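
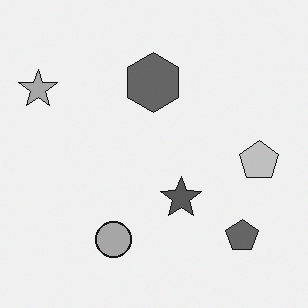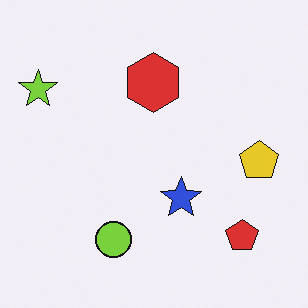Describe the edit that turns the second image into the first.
This is the original image converted to grayscale.

All color is removed — every shape is now a shade of grey.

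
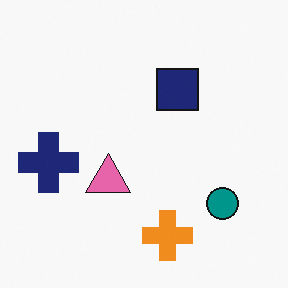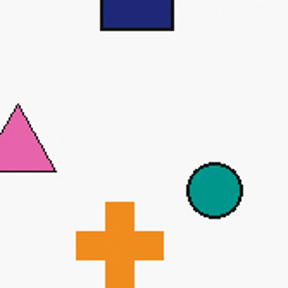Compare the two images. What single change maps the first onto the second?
The image was cropped to a noticeably smaller region and rescaled.

The visible shapes are larger and the field of view is narrower; shapes near the original edges may be partly or wholly outside the frame — a crop-and-rescale.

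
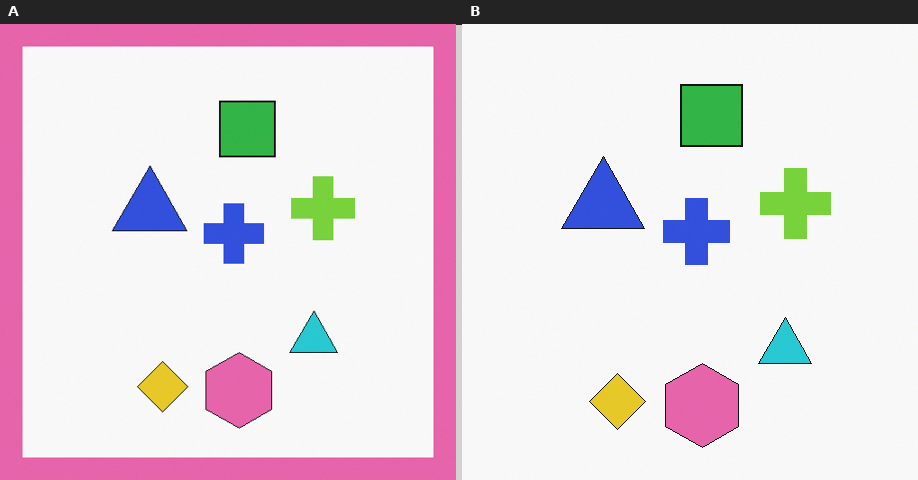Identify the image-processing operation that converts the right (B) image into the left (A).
It was framed with a pink border.

A solid pink frame runs around the edge of the left (A) image, with the content slightly shrunk inside it.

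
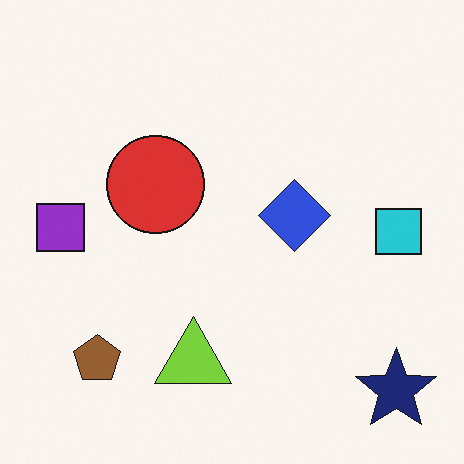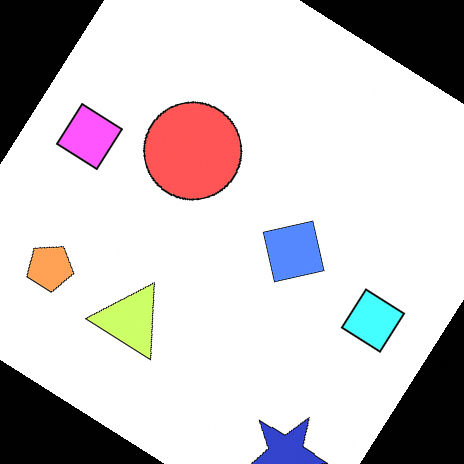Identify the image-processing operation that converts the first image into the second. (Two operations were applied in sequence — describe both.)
Noticeably brightened, then rotated clockwise by a large amount — several tens of degrees.

Every pixel — background and shapes alike — is uniformly brightened. Every shape is tilted by the same angle and the image corners show triangular fill wedges — a whole-image rotation by a non-right angle.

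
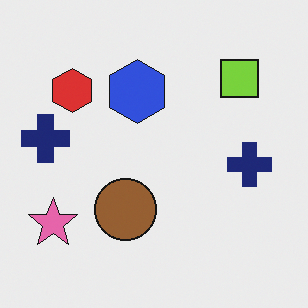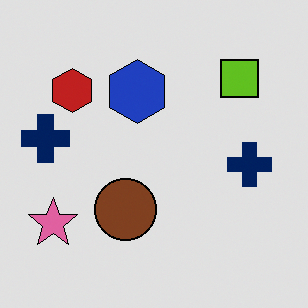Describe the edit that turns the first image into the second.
Moderately posterized.

Each flat color has snapped to a coarser quantized level — most visibly, the near-white background has dropped to a flat grey.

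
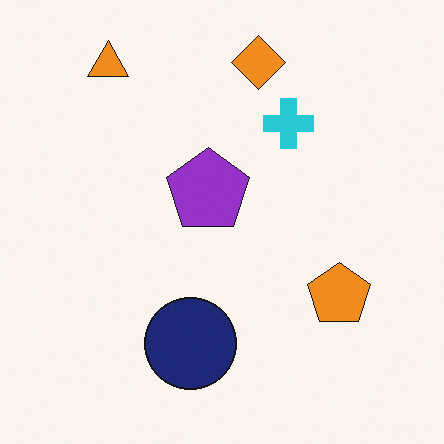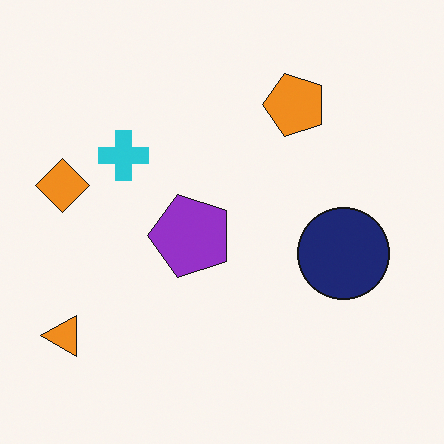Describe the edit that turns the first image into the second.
This is the original image rotated 90° counter-clockwise.

The orange triangle sits in the top-left of the first image and the bottom-left of the second — consistent with a whole-image 90° counter-clockwise rotation.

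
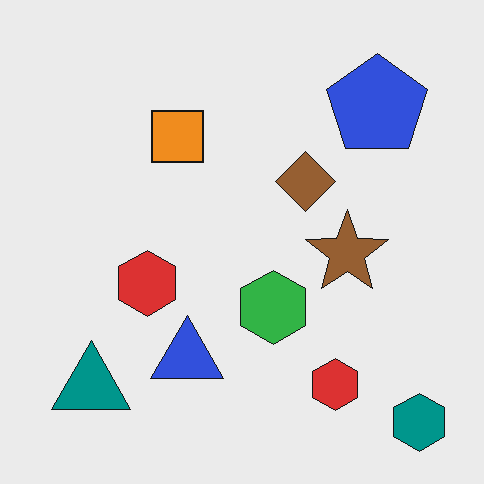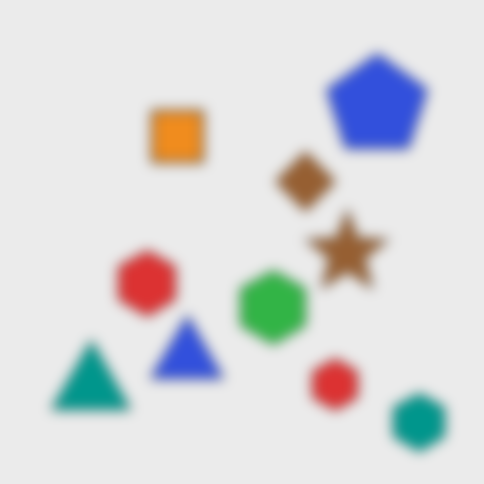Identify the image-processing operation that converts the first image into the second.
Heavily blurred.

Shape edges and outlines are uniformly softened across the whole image.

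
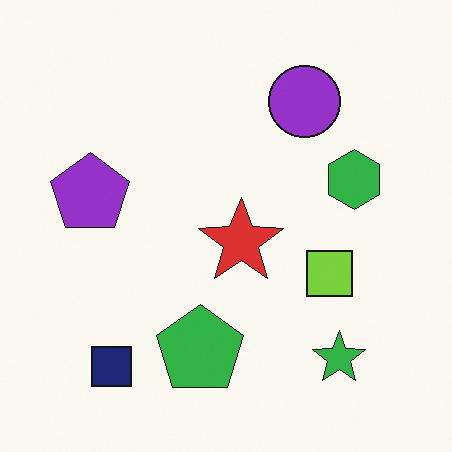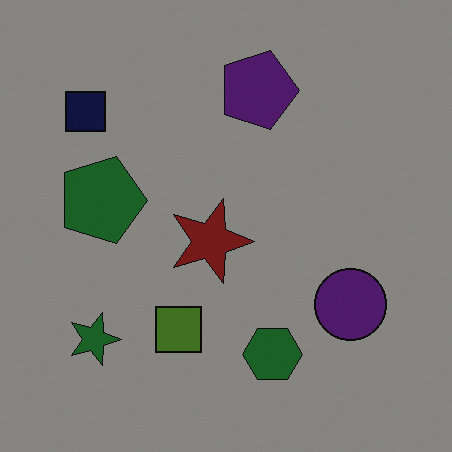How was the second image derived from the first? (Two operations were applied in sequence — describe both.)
The transformation is: noticeably darkened, then rotated 90° clockwise.

Every pixel — background and shapes alike — is uniformly darkened. The navy square sits in the bottom-left of the first image and the top-left of the second — consistent with a whole-image 90° clockwise rotation.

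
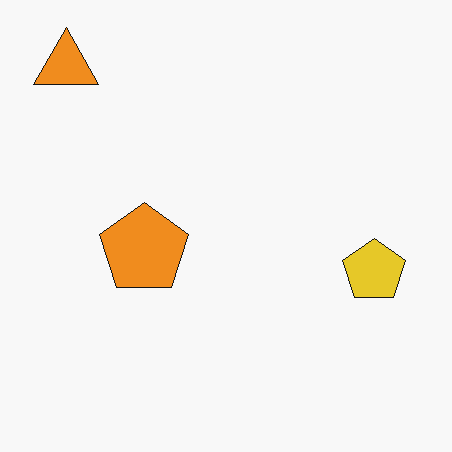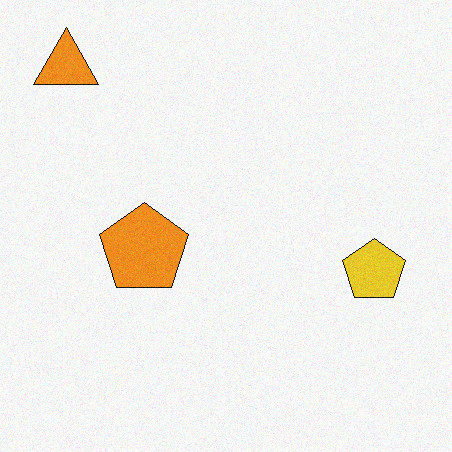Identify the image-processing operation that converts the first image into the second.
The image was degraded with a light layer of grain.

Random speckle covers the whole image, including the flat background.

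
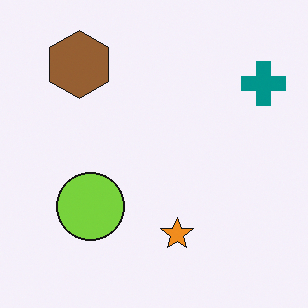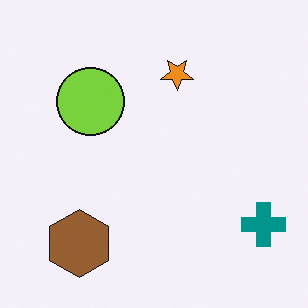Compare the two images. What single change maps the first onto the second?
The image was flipped vertically (top ↔ bottom).

The brown hexagon is in the top-left of the first image and the bottom-left of the second — shapes on opposite sides of the horizontal midline have swapped in a mirror flip.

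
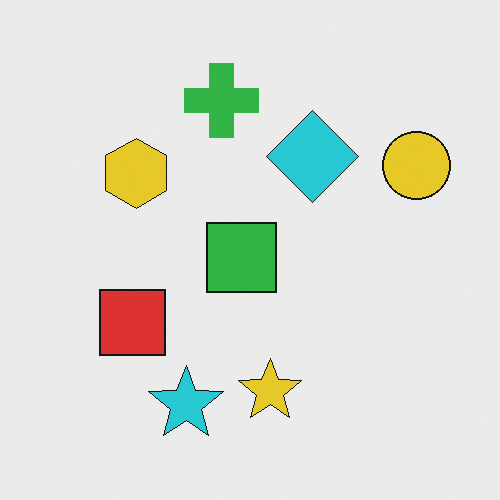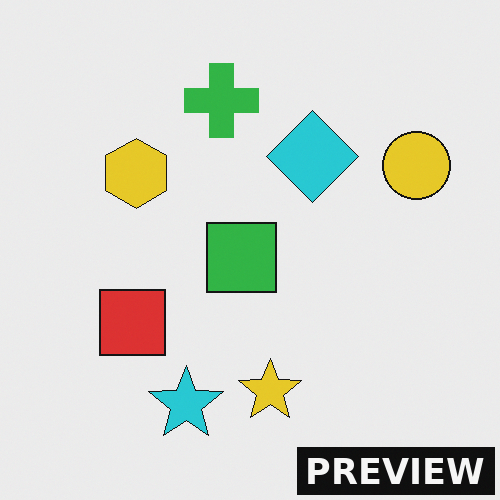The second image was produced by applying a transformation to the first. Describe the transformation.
The transformation is: watermarked with the text "PREVIEW" in the lower-right corner.

A dark label reading "PREVIEW" appears in the lower-right corner.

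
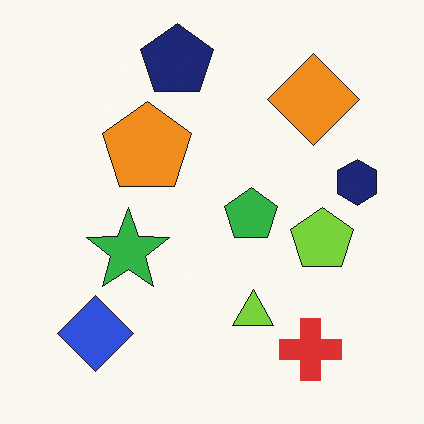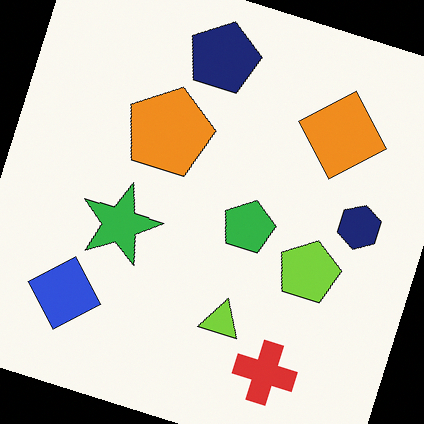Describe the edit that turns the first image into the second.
The image was rotated clockwise by a moderate amount.

Every shape is tilted by the same angle and the image corners show triangular fill wedges — a whole-image rotation by a non-right angle.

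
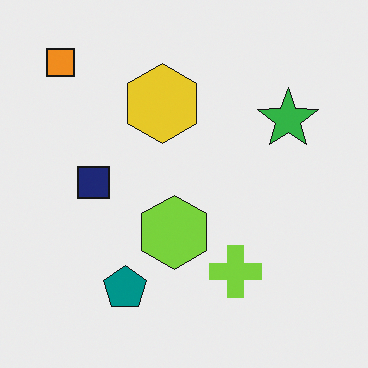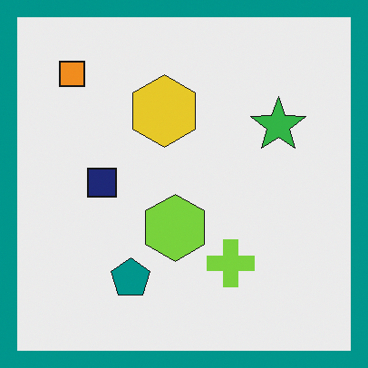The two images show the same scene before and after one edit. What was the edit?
The second image is the first framed with a teal border.

A solid teal frame runs around the edge of the second image, with the content slightly shrunk inside it.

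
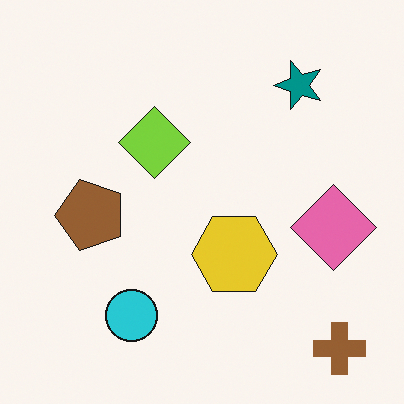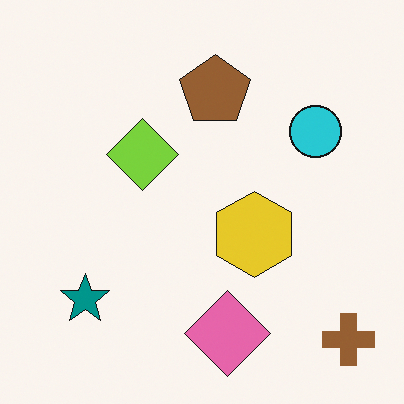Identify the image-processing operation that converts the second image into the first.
The first image is the second transposed (reflected across the top-left ↔ bottom-right diagonal).

Shapes have swapped their row and column positions — what was in the top-right is now in the bottom-left — a diagonal reflection.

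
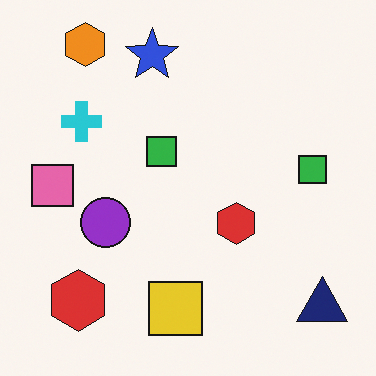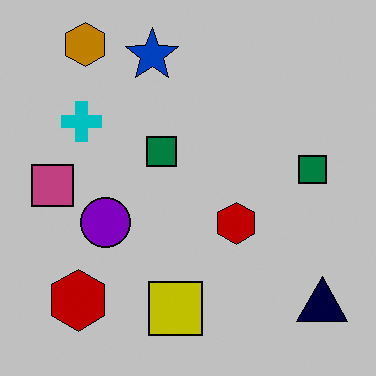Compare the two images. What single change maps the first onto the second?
The second image is the first aggressively posterized.

Each flat color has snapped to a coarser quantized level — most visibly, the near-white background has dropped to a flat grey.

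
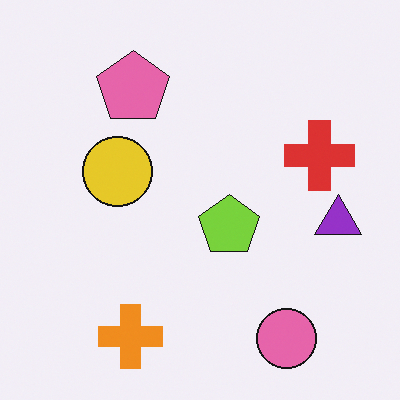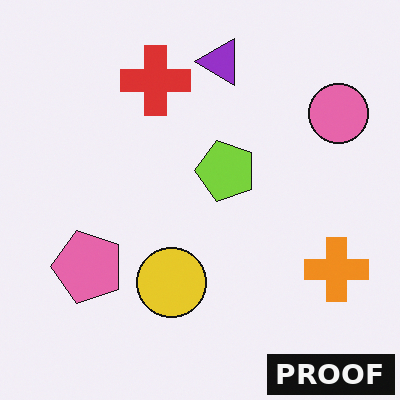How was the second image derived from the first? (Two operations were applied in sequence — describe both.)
The transformation is: rotated 90° counter-clockwise, then watermarked with the text "PROOF" in the lower-right corner.

The pink circle sits in the bottom-right of the first image and the top-right of the second — consistent with a whole-image 90° counter-clockwise rotation. A dark label reading "PROOF" appears in the lower-right corner.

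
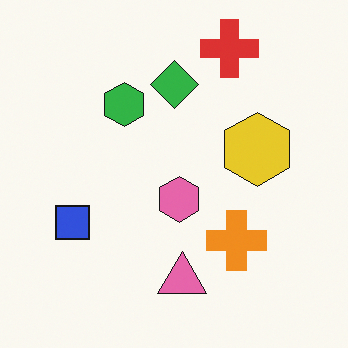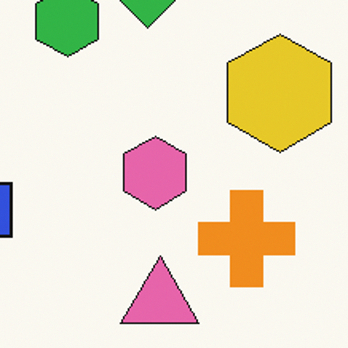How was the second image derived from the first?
Cropped to a modestly smaller region and rescaled.

The visible shapes are larger and the field of view is narrower; shapes near the original edges may be partly or wholly outside the frame — a crop-and-rescale.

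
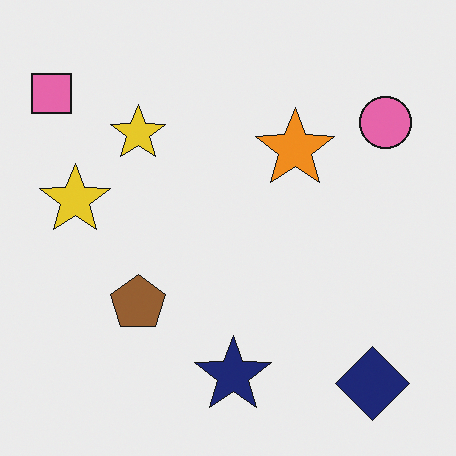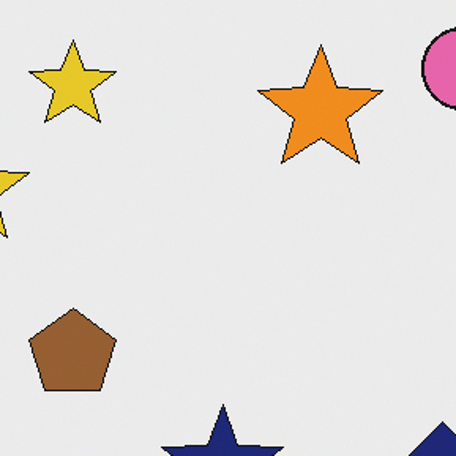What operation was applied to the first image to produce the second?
The second image is the first cropped to a modestly smaller region and rescaled.

The visible shapes are larger and the field of view is narrower; shapes near the original edges may be partly or wholly outside the frame — a crop-and-rescale.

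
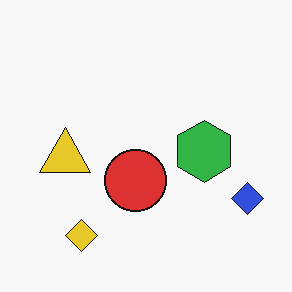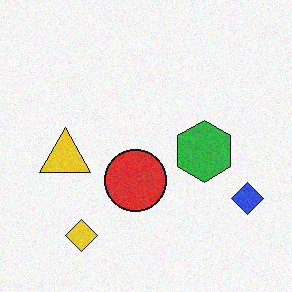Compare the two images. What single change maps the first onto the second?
This is the original image degraded with light additive noise.

Random speckle covers the whole image, including the flat background.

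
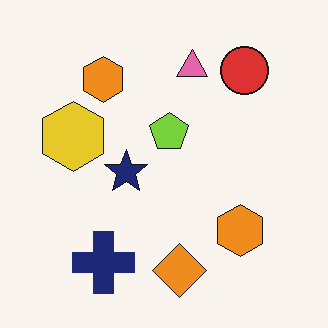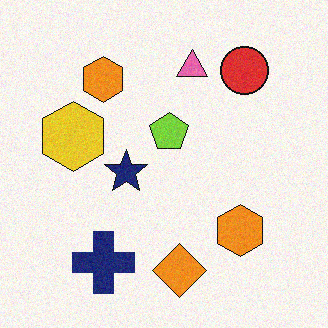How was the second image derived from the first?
The second image is the first degraded with subtle gaussian noise.

Random speckle covers the whole image, including the flat background.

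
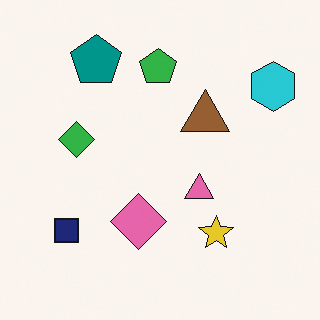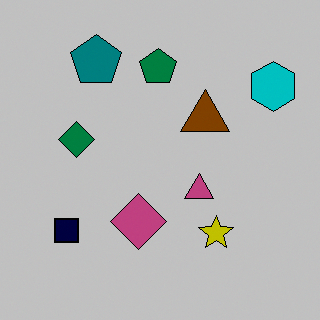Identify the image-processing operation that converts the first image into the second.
The second image is the first aggressively posterized.

Each flat color has snapped to a coarser quantized level — most visibly, the near-white background has dropped to a flat grey.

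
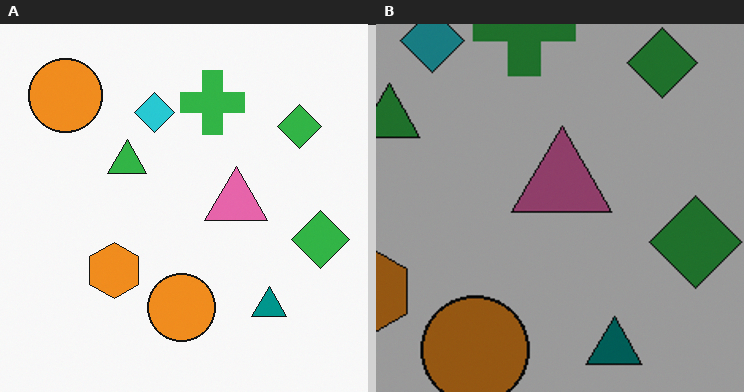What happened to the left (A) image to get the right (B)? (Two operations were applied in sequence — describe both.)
It was cropped to a modestly smaller region and rescaled, then noticeably darkened.

The visible shapes are larger and the field of view is narrower; shapes near the original edges may be partly or wholly outside the frame — a crop-and-rescale. Every pixel — background and shapes alike — is uniformly darkened.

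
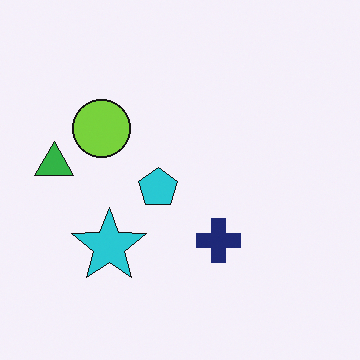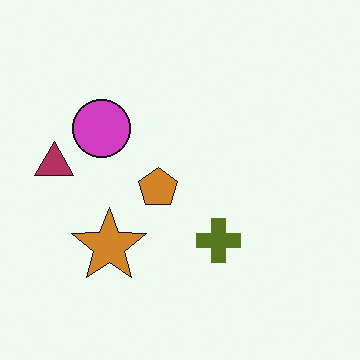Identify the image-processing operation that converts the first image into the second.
The transformation is: hue-shifted by a large amount.

Every shape's color has rotated by the same amount around the hue wheel — a uniform hue shift.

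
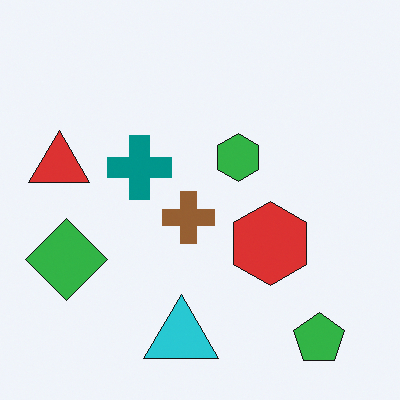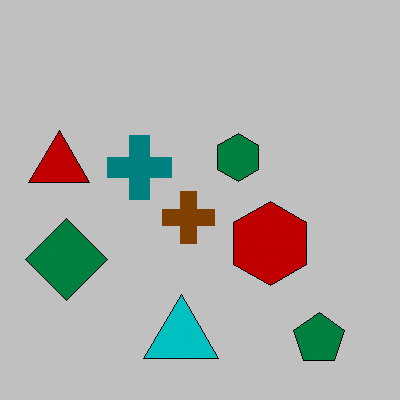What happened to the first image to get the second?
Heavily posterized to just a handful of flat colors.

Each flat color has snapped to a coarser quantized level — most visibly, the near-white background has dropped to a flat grey.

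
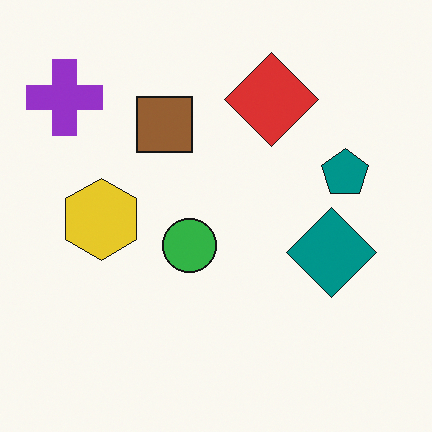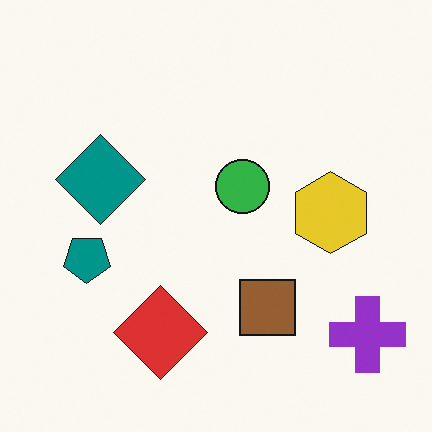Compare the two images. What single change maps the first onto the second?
Rotated 180°.

The purple cross sits in the top-left of the first image and the bottom-right of the second — consistent with a whole-image 180° rotation.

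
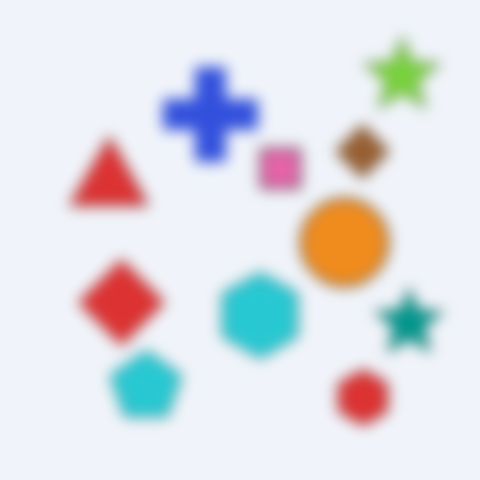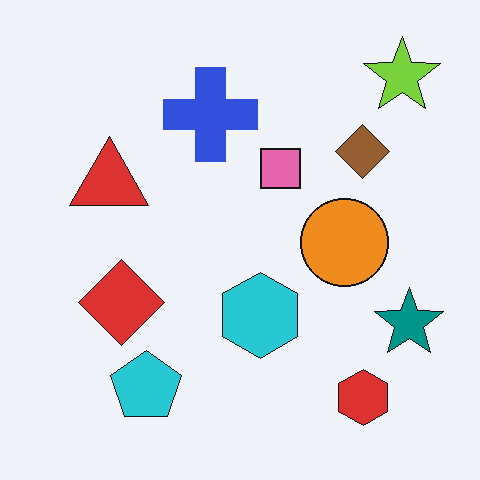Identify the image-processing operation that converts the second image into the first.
The first image is the second heavily blurred.

Shape edges and outlines are uniformly softened across the whole image.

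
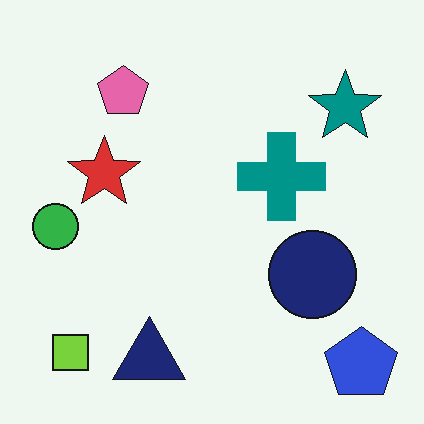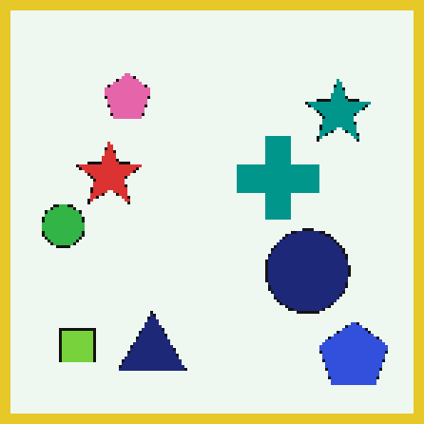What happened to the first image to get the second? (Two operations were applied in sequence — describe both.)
It was mildly pixelated, then framed with a yellow border.

Shapes are reduced to large square blocks; fine edges and outlines are lost — a downscale-then-upscale (mosaic) effect. A solid yellow frame runs around the edge of the second image, with the content slightly shrunk inside it.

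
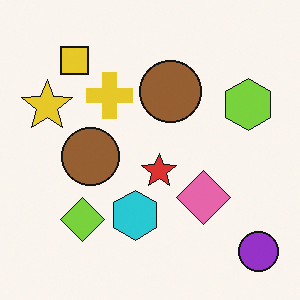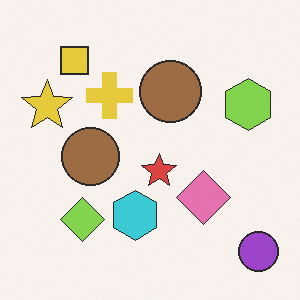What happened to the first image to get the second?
It was given slightly reduced contrast.

Tones are pushed toward mid-grey across the whole image — a global contrast change.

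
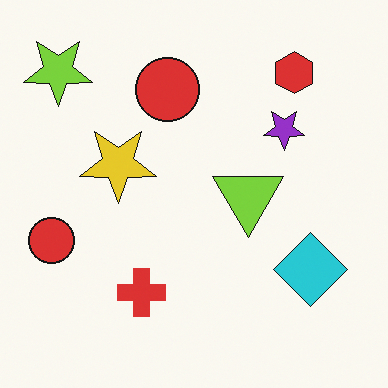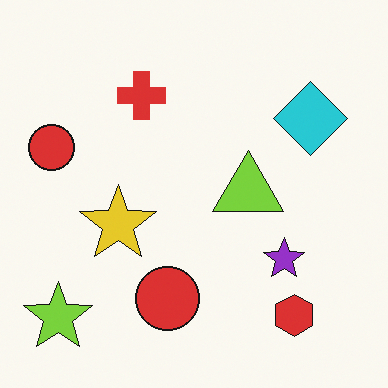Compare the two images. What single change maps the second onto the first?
It was flipped vertically (top ↔ bottom).

The lime star is in the bottom-left of the second image and the top-left of the first — shapes on opposite sides of the horizontal midline have swapped in a mirror flip.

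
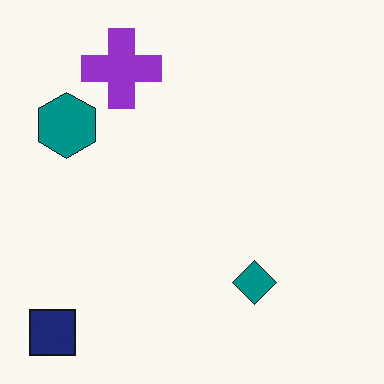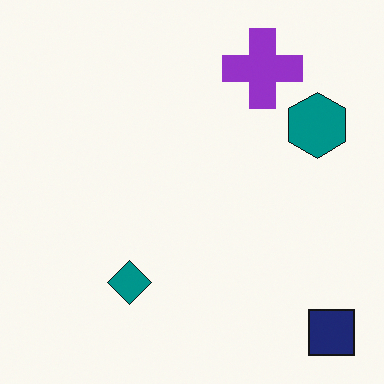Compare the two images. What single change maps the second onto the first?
The image was flipped horizontally (left ↔ right).

The navy square is in the bottom-right of the second image and the bottom-left of the first — shapes on opposite sides of the vertical midline have swapped in a mirror flip.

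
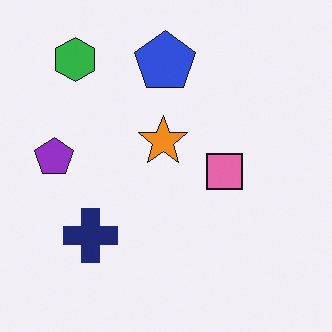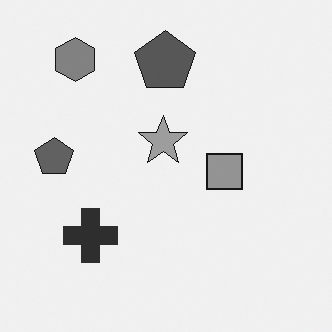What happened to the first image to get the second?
The transformation is: converted to grayscale.

All color is removed — every shape is now a shade of grey.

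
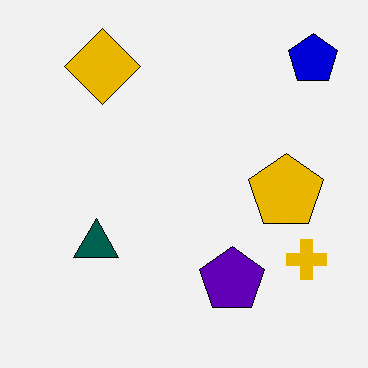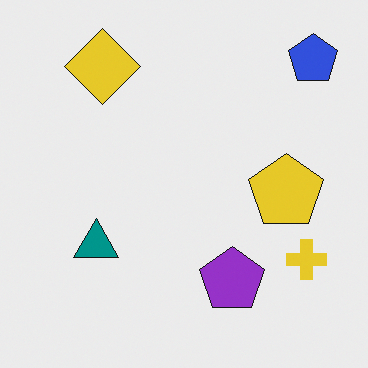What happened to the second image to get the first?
It was boosted in contrast.

Tones are pushed away from mid-grey across the whole image — a global contrast change.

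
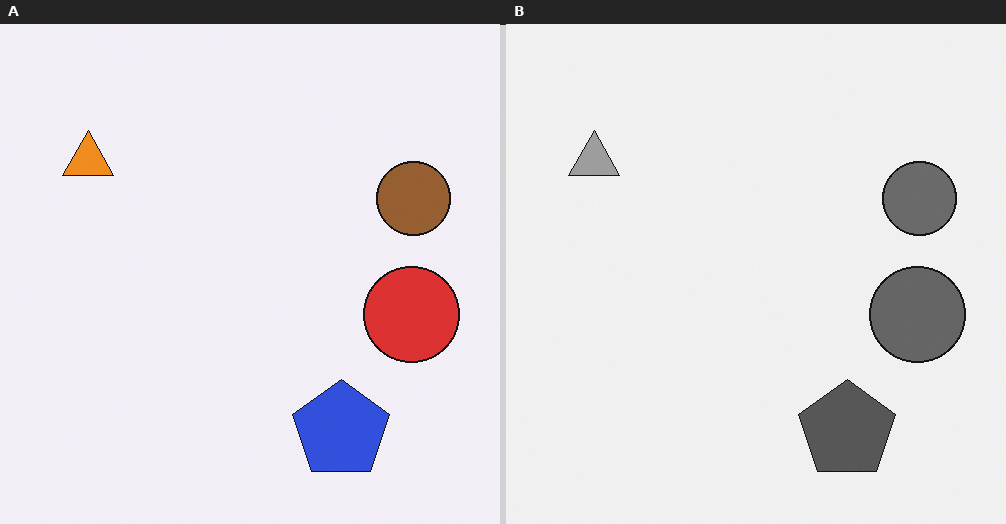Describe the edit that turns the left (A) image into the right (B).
This is the original image converted to grayscale.

All color is removed — every shape is now a shade of grey.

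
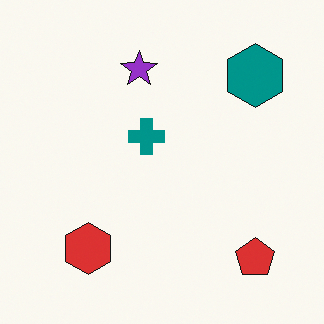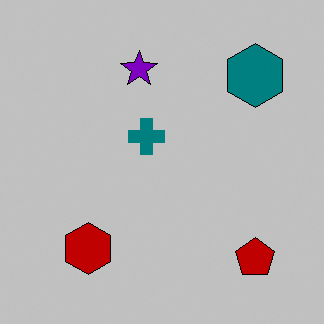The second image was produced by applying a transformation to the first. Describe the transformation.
It was aggressively posterized.

Each flat color has snapped to a coarser quantized level — most visibly, the near-white background has dropped to a flat grey.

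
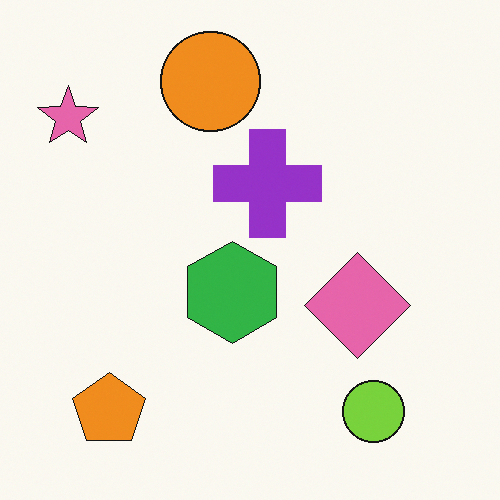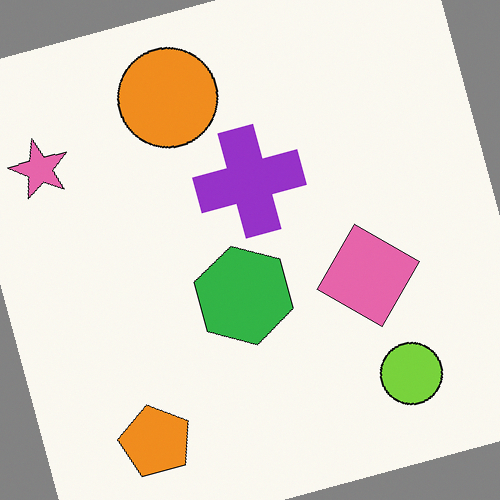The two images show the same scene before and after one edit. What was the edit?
It was rotated counter-clockwise by a clearly visible amount.

Every shape is tilted by the same angle and the image corners show triangular fill wedges — a whole-image rotation by a non-right angle.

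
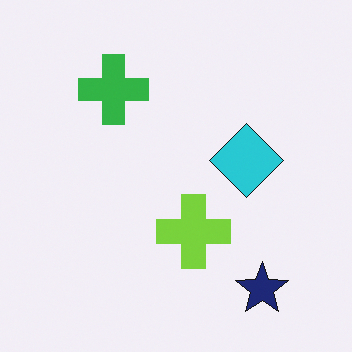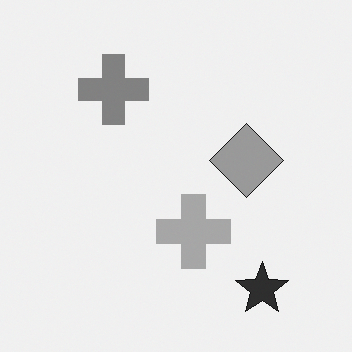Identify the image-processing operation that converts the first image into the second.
It was converted to grayscale.

All color is removed — every shape is now a shade of grey.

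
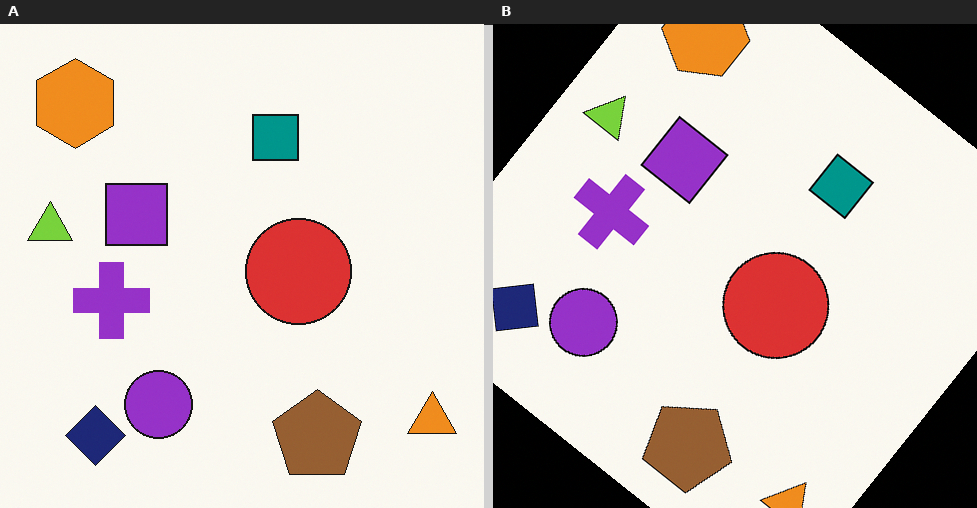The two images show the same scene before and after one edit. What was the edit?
This is the original image rotated clockwise by a large amount — several tens of degrees.

Every shape is tilted by the same angle and the image corners show triangular fill wedges — a whole-image rotation by a non-right angle.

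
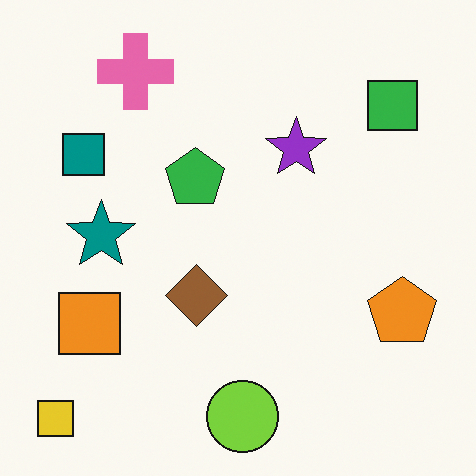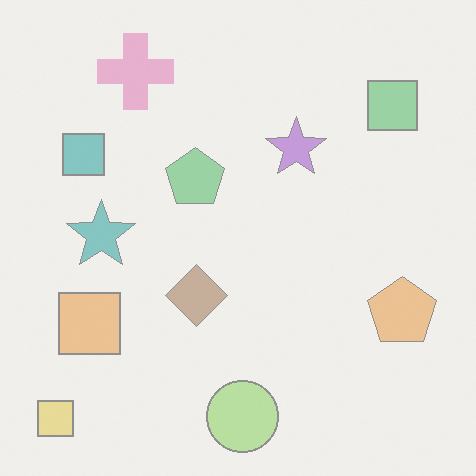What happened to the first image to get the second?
It was washed out (contrast reduced).

Tones are pushed toward mid-grey across the whole image — a global contrast change.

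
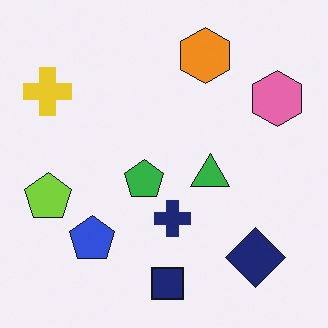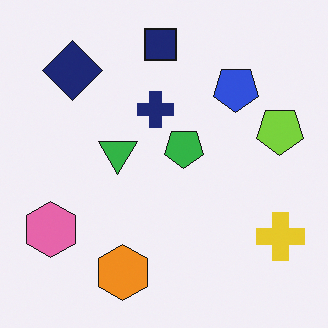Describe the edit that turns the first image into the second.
The image was rotated 180°.

The yellow cross sits in the top-left of the first image and the bottom-right of the second — consistent with a whole-image 180° rotation.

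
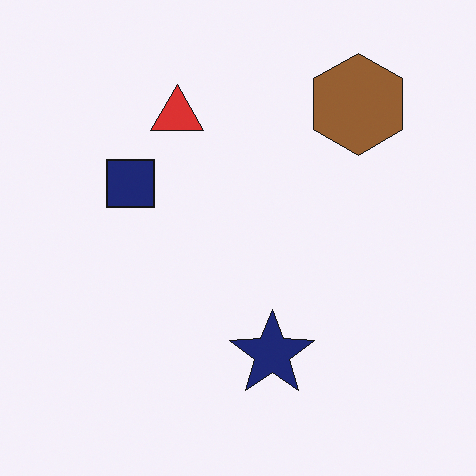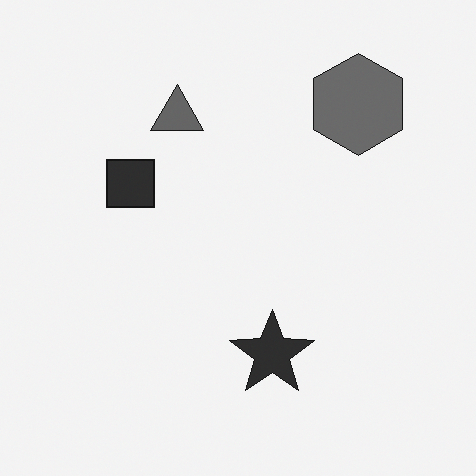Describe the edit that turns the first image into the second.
The image was converted to grayscale.

All color is removed — every shape is now a shade of grey.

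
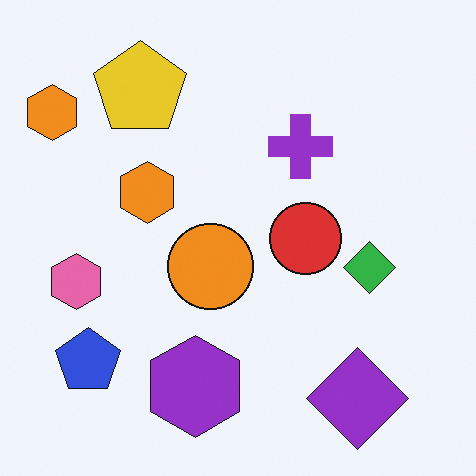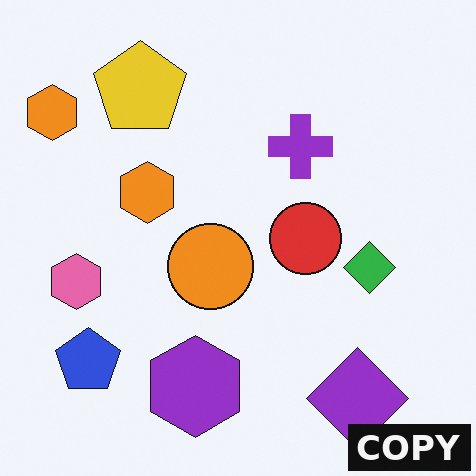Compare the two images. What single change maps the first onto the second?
The image was watermarked with the text "COPY" in the lower-right corner.

A dark label reading "COPY" appears in the lower-right corner.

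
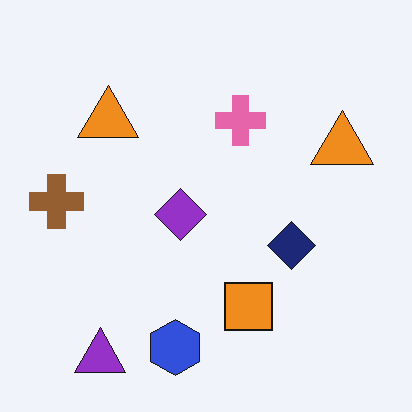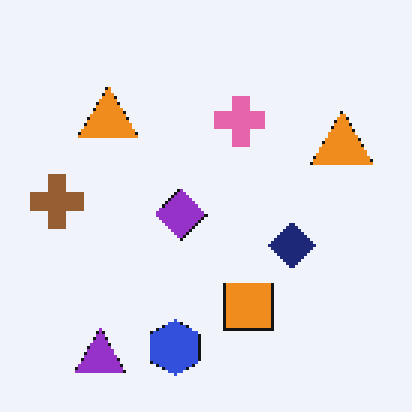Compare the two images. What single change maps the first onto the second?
The image was lightly pixelated (a mild mosaic effect).

Shapes are reduced to large square blocks; fine edges and outlines are lost — a downscale-then-upscale (mosaic) effect.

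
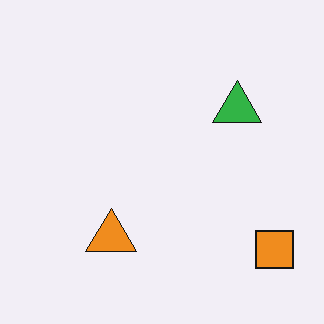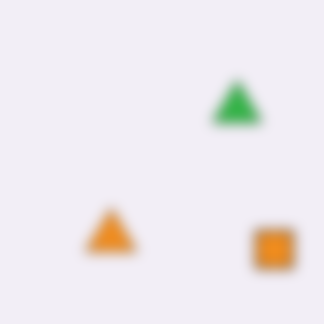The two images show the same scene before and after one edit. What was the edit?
The second image is the first heavily blurred.

Shape edges and outlines are uniformly softened across the whole image.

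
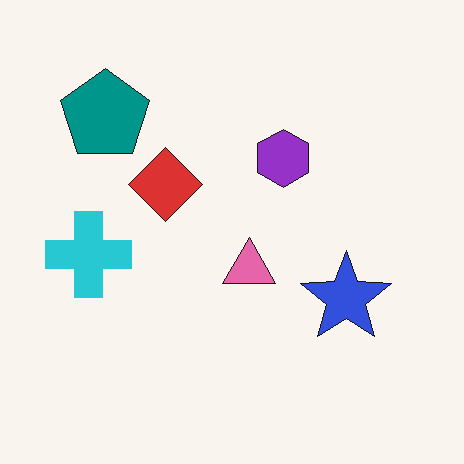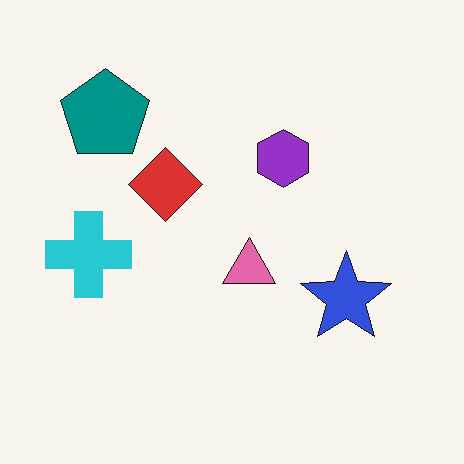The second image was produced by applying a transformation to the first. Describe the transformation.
The second image is the first JPEG-compressed with visible artifacts.

Blocky 8×8 compression artifacts appear around shape edges and the flat background shows ringing — characteristic JPEG degradation.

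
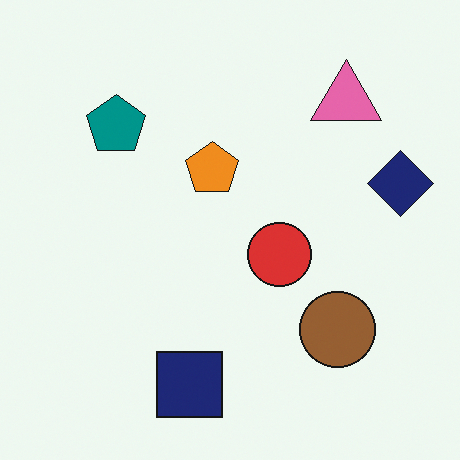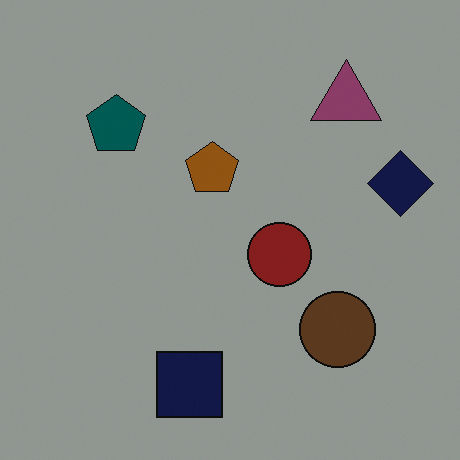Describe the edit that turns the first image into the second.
The second image is the first darkened a lot.

Every pixel — background and shapes alike — is uniformly darkened.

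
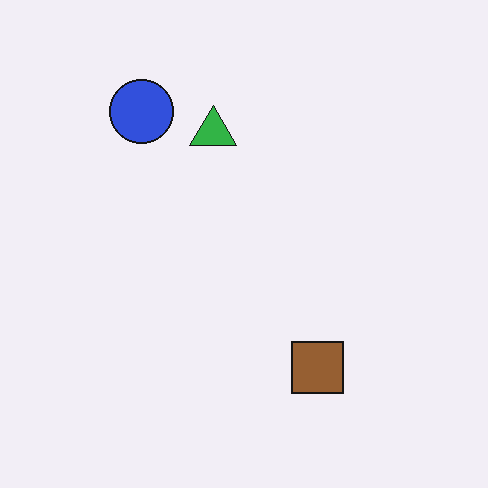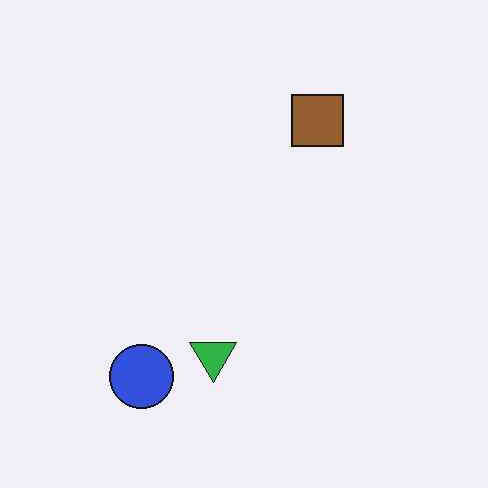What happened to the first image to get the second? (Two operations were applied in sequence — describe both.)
The second image is the first given moderate JPEG compression, then flipped vertically (top ↔ bottom).

Blocky 8×8 compression artifacts appear around shape edges and the flat background shows ringing — characteristic JPEG degradation. The blue circle is in the top-left of the first image and the bottom-left of the second — shapes on opposite sides of the horizontal midline have swapped in a mirror flip.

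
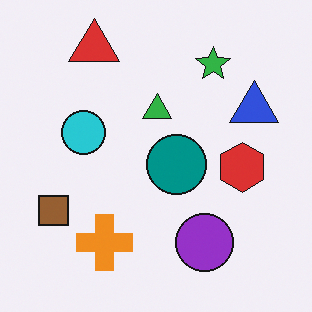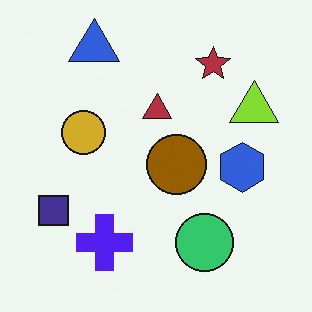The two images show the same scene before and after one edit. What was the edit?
Hue-shifted through roughly half the color wheel.

Every shape's color has rotated by the same amount around the hue wheel — a uniform hue shift.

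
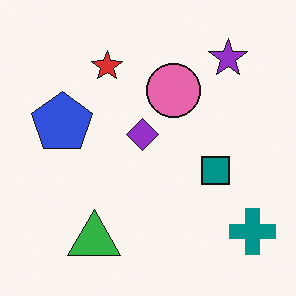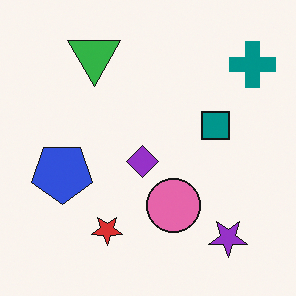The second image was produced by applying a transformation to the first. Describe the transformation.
Flipped vertically (top ↔ bottom).

The green triangle is in the bottom-left of the first image and the top-left of the second — shapes on opposite sides of the horizontal midline have swapped in a mirror flip.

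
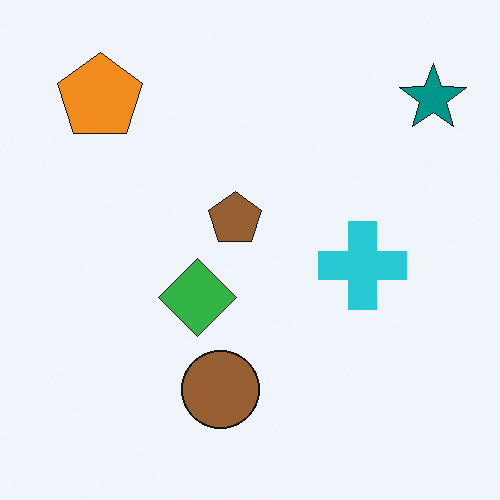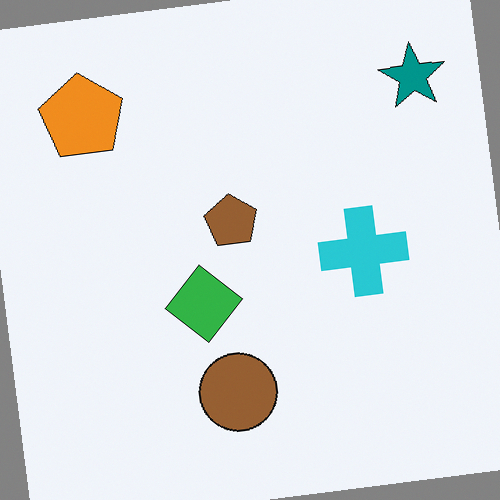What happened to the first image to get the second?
It was rotated counter-clockwise by a slight angle.

Every shape is tilted by the same angle and the image corners show triangular fill wedges — a whole-image rotation by a non-right angle.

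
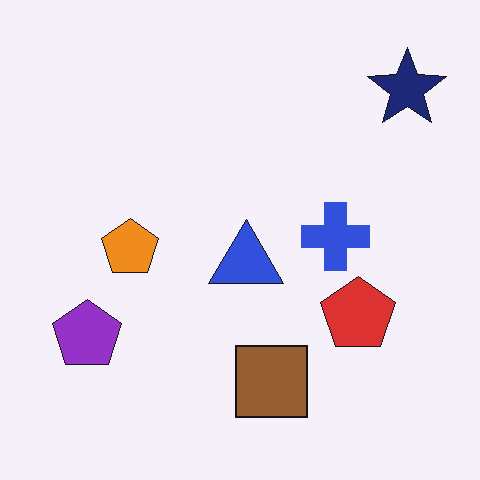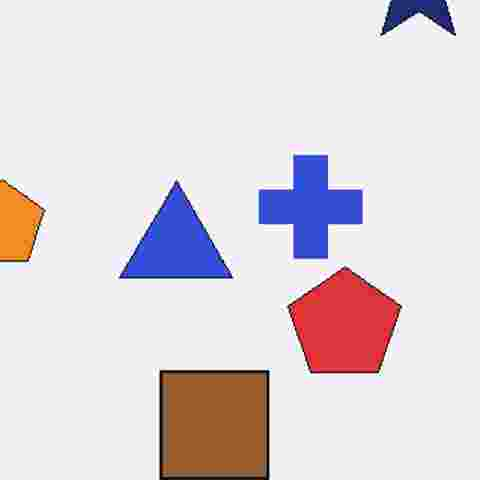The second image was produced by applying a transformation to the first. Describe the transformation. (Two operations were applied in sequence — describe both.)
The transformation is: cropped slightly and scaled back up, then degraded with heavy JPEG compression.

The visible shapes are larger and the field of view is narrower; shapes near the original edges may be partly or wholly outside the frame — a crop-and-rescale. Blocky 8×8 compression artifacts appear around shape edges and the flat background shows ringing — characteristic JPEG degradation.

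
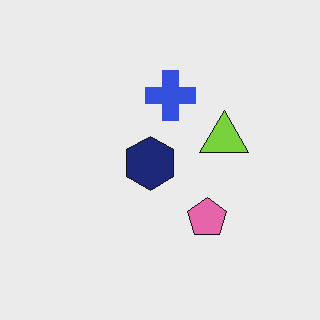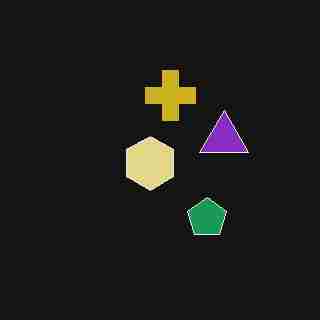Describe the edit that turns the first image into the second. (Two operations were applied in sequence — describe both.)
This is the original image heavily JPEG-compressed with obvious blocking artifacts, then color-inverted (negative).

Blocky 8×8 compression artifacts appear around shape edges and the flat background shows ringing — characteristic JPEG degradation. The light background has become dark and every shape's color is its complement — a photographic negative.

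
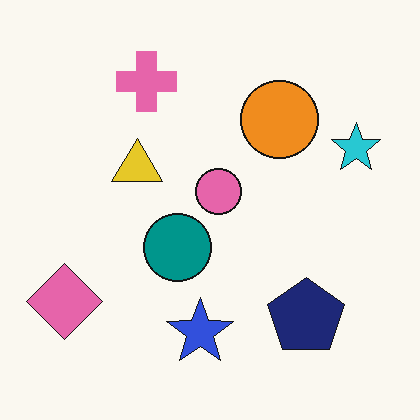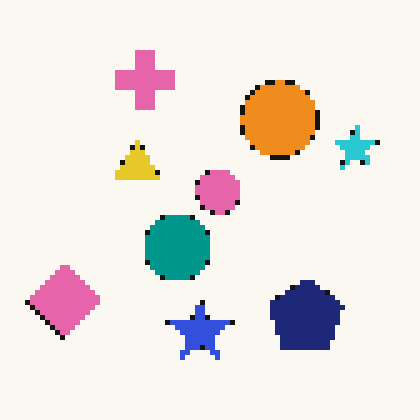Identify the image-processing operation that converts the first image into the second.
This is the original image mildly pixelated.

Shapes are reduced to large square blocks; fine edges and outlines are lost — a downscale-then-upscale (mosaic) effect.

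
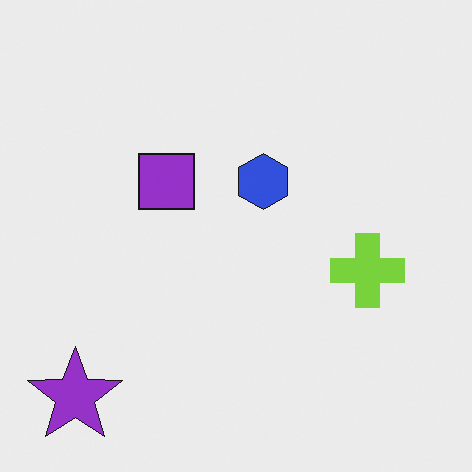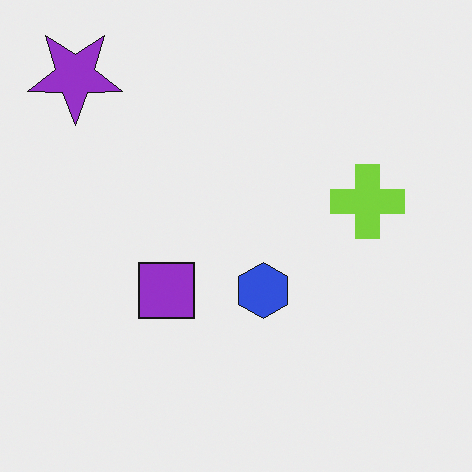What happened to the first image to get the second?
It was flipped vertically (top ↔ bottom).

The purple star is in the bottom-left of the first image and the top-left of the second — shapes on opposite sides of the horizontal midline have swapped in a mirror flip.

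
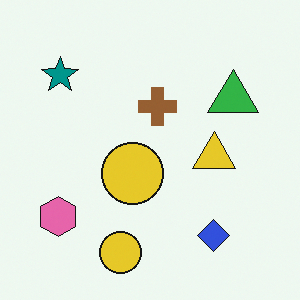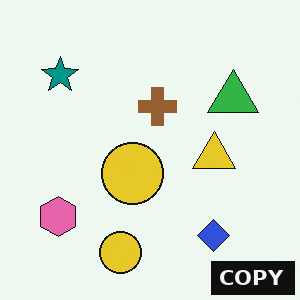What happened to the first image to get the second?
This is the original image watermarked with the text "COPY" in the lower-right corner.

A dark label reading "COPY" appears in the lower-right corner.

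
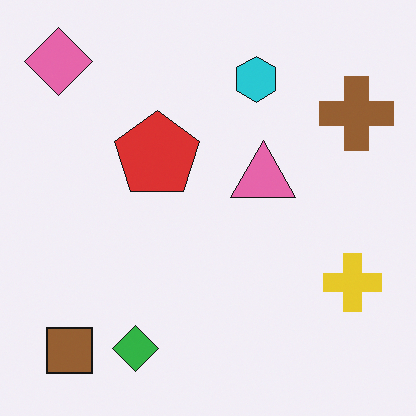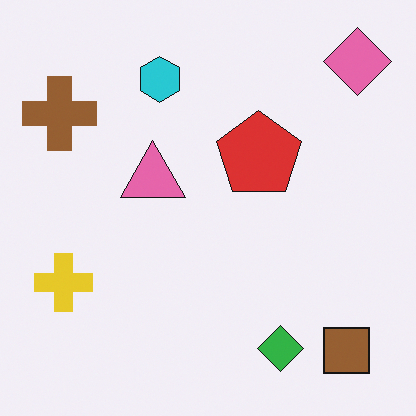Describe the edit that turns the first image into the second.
This is the original image flipped horizontally (left ↔ right).

The pink diamond is in the top-left of the first image and the top-right of the second — shapes on opposite sides of the vertical midline have swapped in a mirror flip.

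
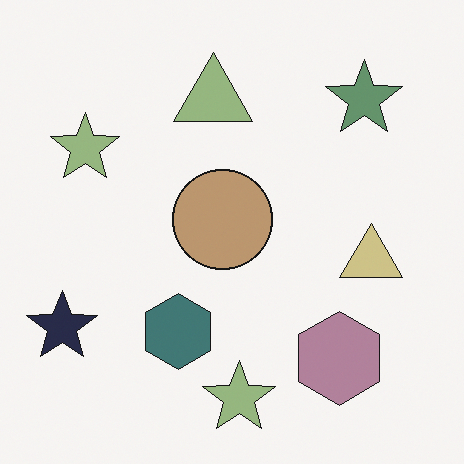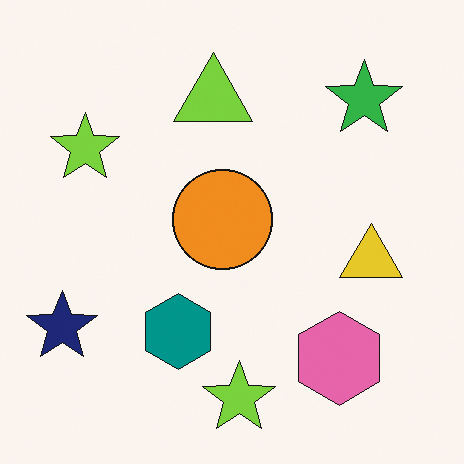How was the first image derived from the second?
This is the original image heavily desaturated.

All colors are more muted and greyish — a global saturation change.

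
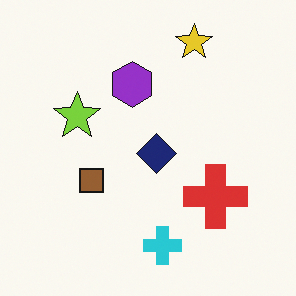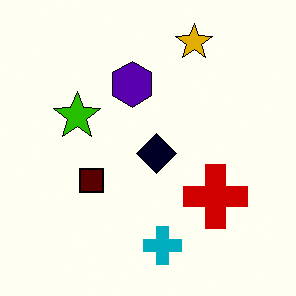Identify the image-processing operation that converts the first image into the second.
Given much higher contrast.

Tones are pushed away from mid-grey across the whole image — a global contrast change.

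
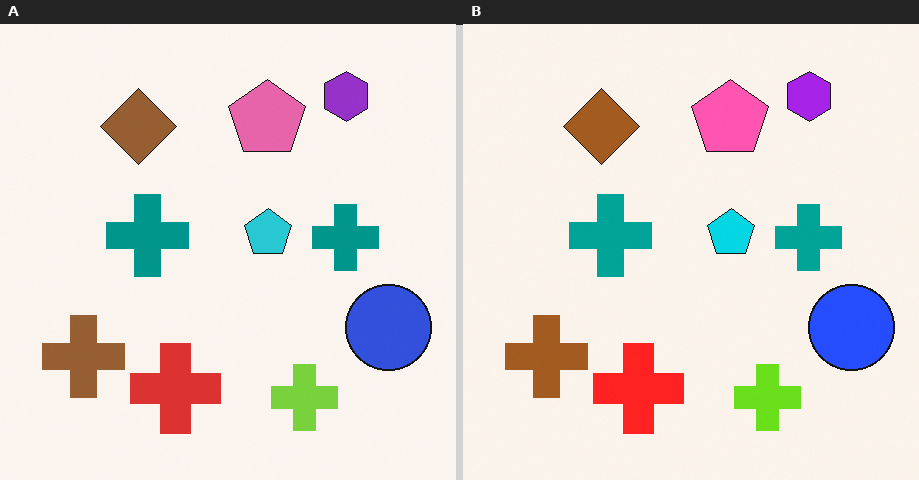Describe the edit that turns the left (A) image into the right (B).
The image was slightly oversaturated.

All colors are more vivid — a global saturation change.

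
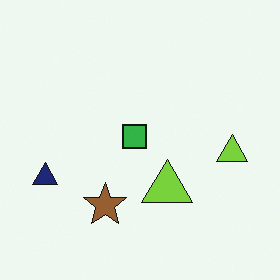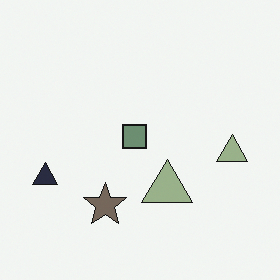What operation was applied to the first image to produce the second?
Made much more muted (saturation change).

All colors are more muted and greyish — a global saturation change.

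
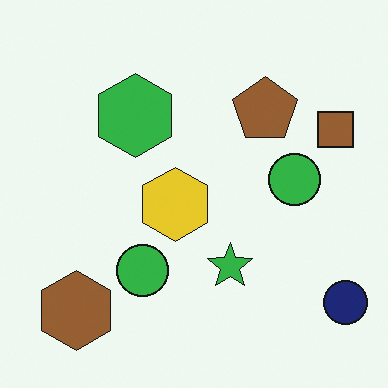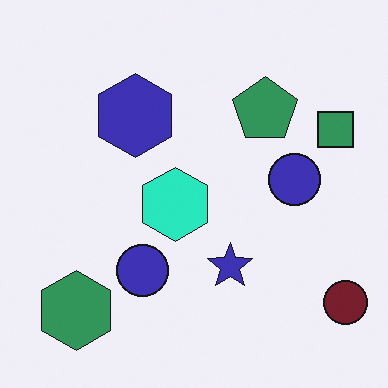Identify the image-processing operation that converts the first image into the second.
This is the original image hue-shifted through roughly a third of the color wheel.

Every shape's color has rotated by the same amount around the hue wheel — a uniform hue shift.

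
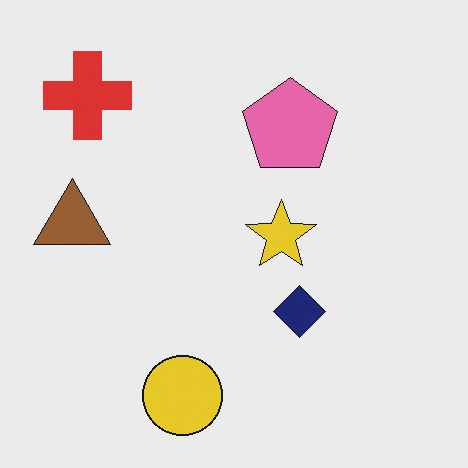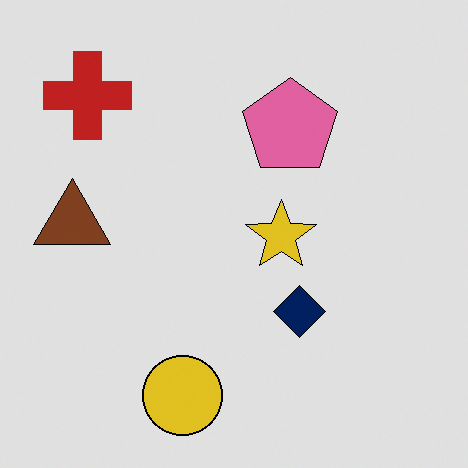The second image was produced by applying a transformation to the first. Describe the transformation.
This is the original image moderately posterized.

Each flat color has snapped to a coarser quantized level — most visibly, the near-white background has dropped to a flat grey.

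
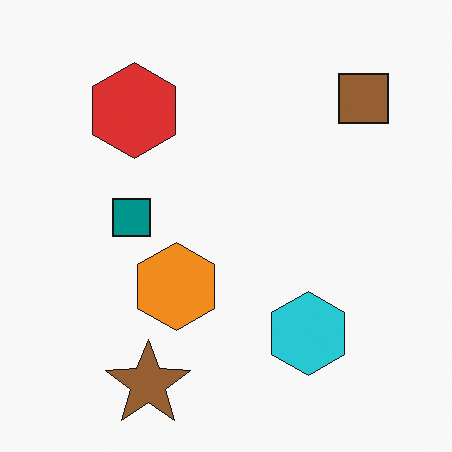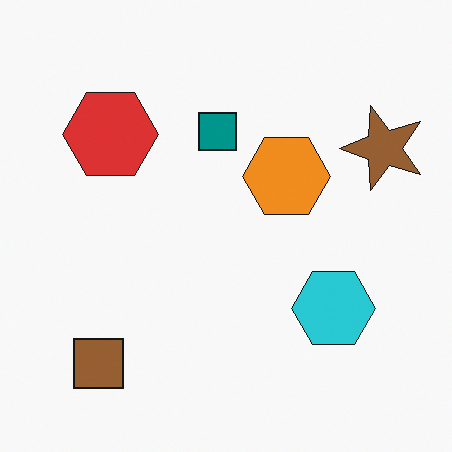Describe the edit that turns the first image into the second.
Transposed (reflected across the top-left ↔ bottom-right diagonal).

Shapes have swapped their row and column positions — what was in the top-right is now in the bottom-left — a diagonal reflection.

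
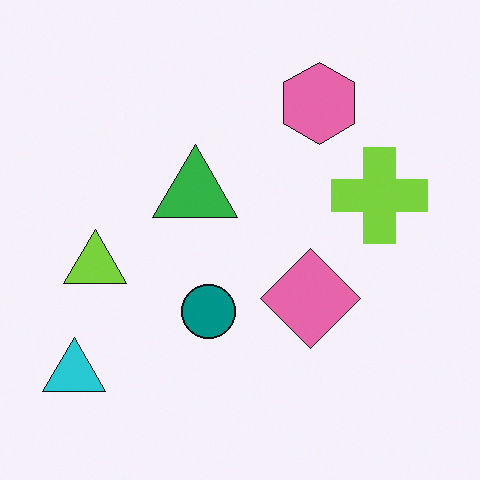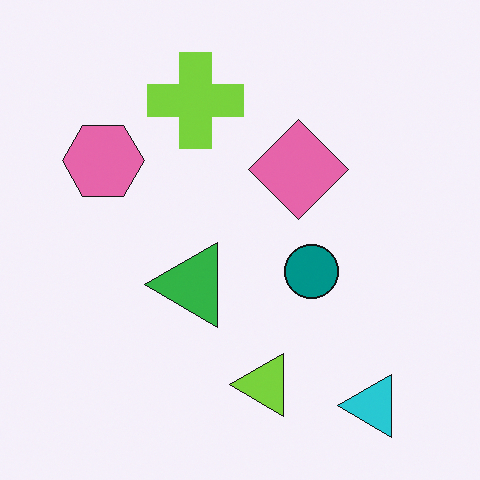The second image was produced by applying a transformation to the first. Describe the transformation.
This is the original image rotated 90° counter-clockwise.

The cyan triangle sits in the bottom-left of the first image and the bottom-right of the second — consistent with a whole-image 90° counter-clockwise rotation.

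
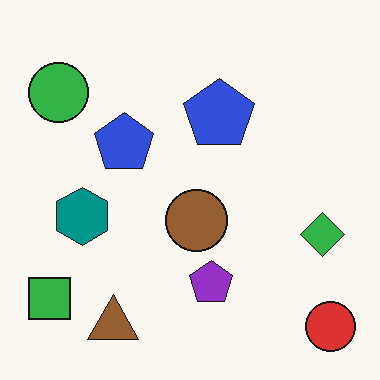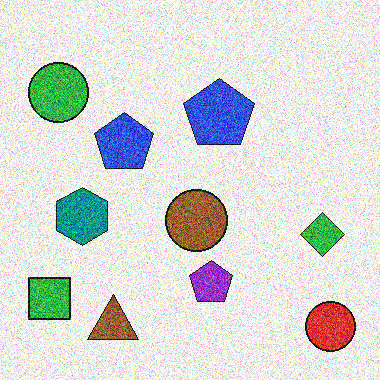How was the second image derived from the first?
The second image is the first degraded with heavy additive noise.

Random speckle covers the whole image, including the flat background.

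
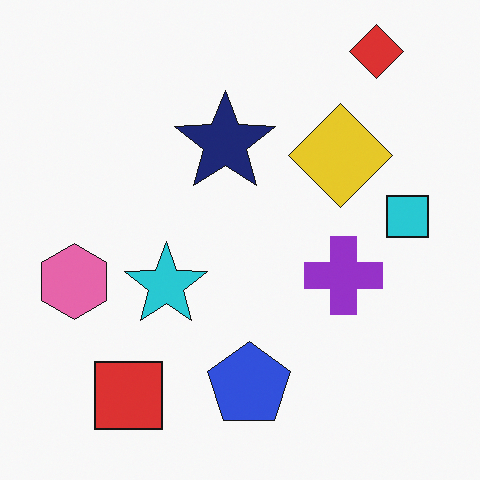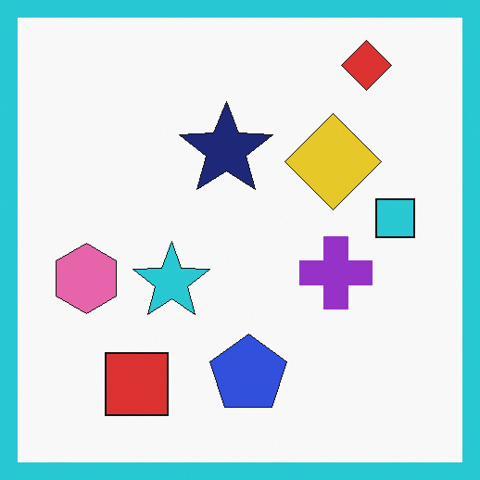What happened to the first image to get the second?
This is the original image framed with a cyan border.

A solid cyan frame runs around the edge of the second image, with the content slightly shrunk inside it.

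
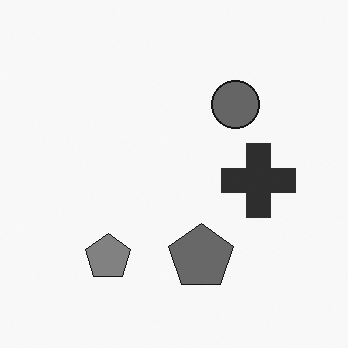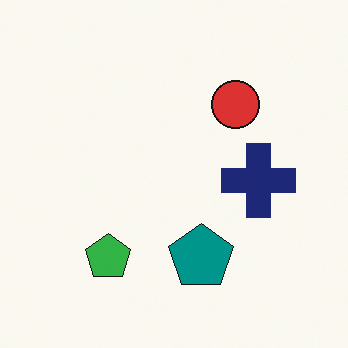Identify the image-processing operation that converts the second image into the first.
This is the original image converted to grayscale.

All color is removed — every shape is now a shade of grey.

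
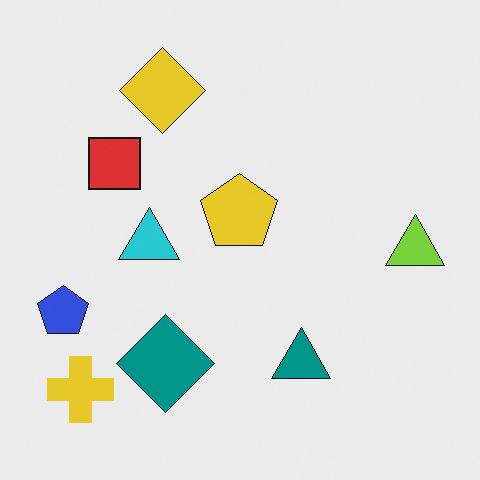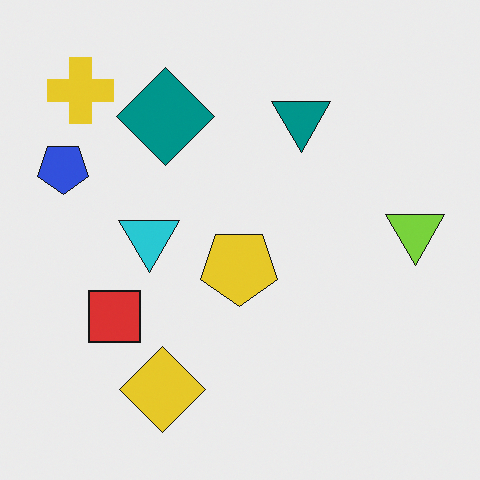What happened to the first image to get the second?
The image was flipped vertically (top ↔ bottom).

The yellow diamond is in the top of the first image and the bottom of the second — shapes on opposite sides of the horizontal midline have swapped in a mirror flip.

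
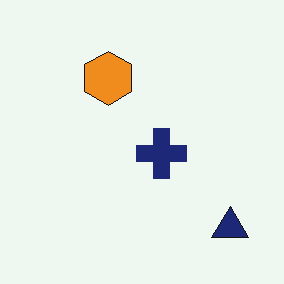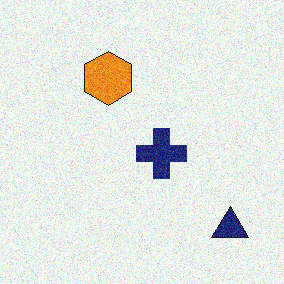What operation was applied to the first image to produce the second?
The second image is the first degraded with moderate additive noise.

Random speckle covers the whole image, including the flat background.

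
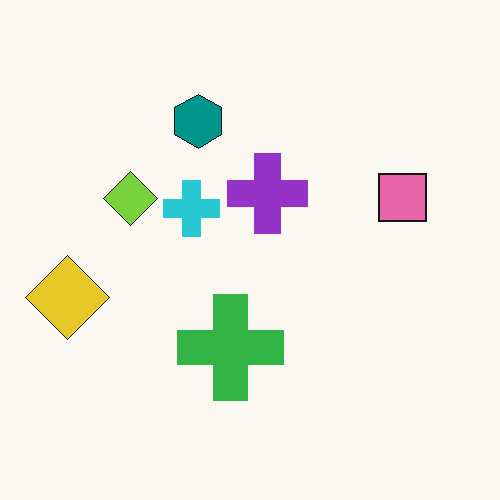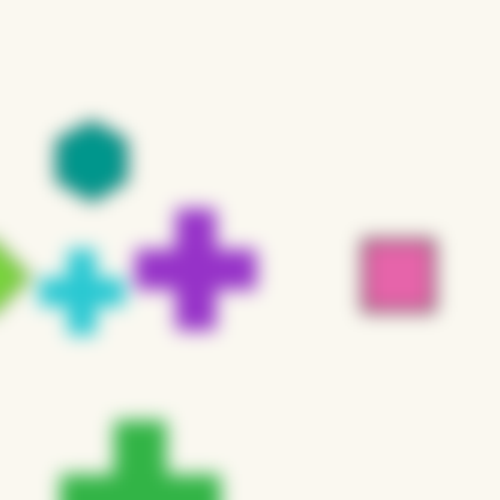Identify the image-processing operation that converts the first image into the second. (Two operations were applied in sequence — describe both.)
The second image is the first strongly gaussian-blurred, then cropped to a modestly smaller region and rescaled.

Shape edges and outlines are uniformly softened across the whole image. The visible shapes are larger and the field of view is narrower; shapes near the original edges may be partly or wholly outside the frame — a crop-and-rescale.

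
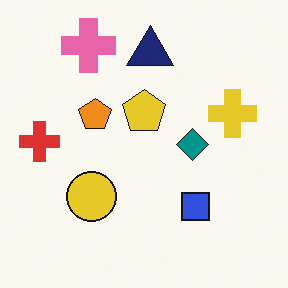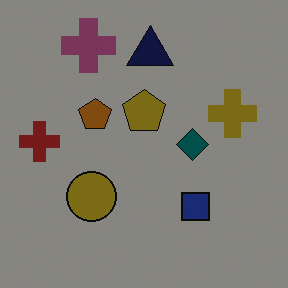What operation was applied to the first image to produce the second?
It was darkened a lot.

Every pixel — background and shapes alike — is uniformly darkened.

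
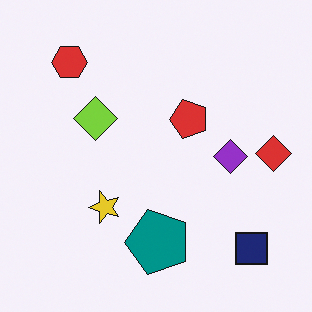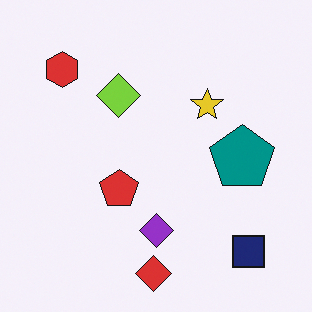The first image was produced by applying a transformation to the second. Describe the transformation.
Transposed (reflected across the top-left ↔ bottom-right diagonal).

Shapes have swapped their row and column positions — what was in the top-right is now in the bottom-left — a diagonal reflection.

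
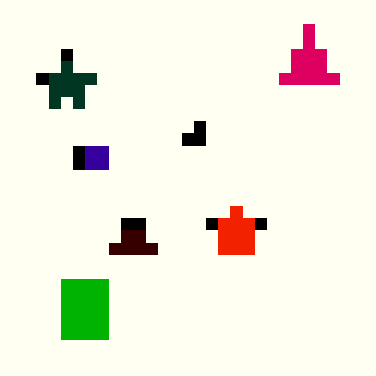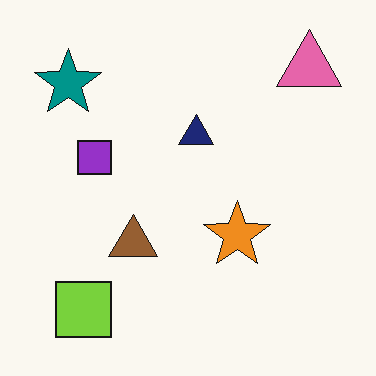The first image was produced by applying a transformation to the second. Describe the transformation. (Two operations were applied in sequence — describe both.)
Given much higher contrast, then coarsely pixelated.

Tones are pushed away from mid-grey across the whole image — a global contrast change. Shapes are reduced to large square blocks; fine edges and outlines are lost — a downscale-then-upscale (mosaic) effect.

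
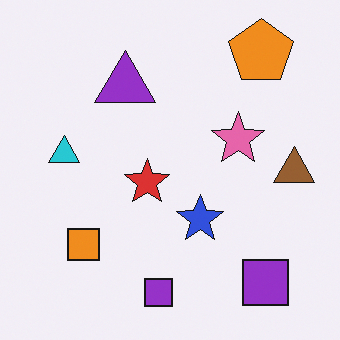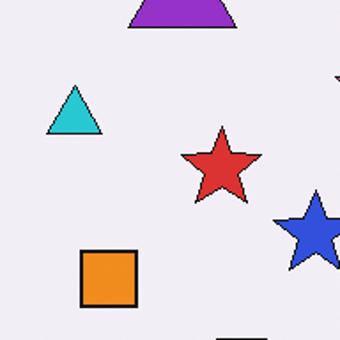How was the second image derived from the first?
This is the original image cropped tightly and scaled back up.

The visible shapes are larger and the field of view is narrower; shapes near the original edges may be partly or wholly outside the frame — a crop-and-rescale.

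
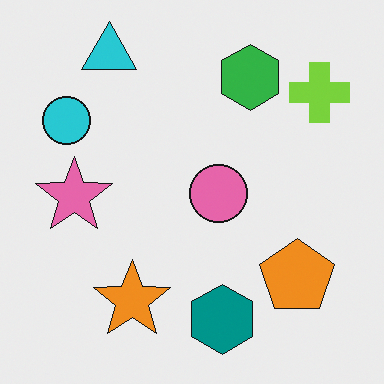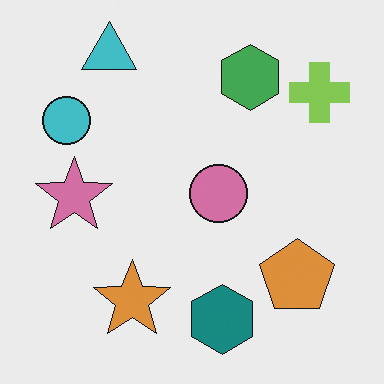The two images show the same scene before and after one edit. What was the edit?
Slightly desaturated.

All colors are more muted and greyish — a global saturation change.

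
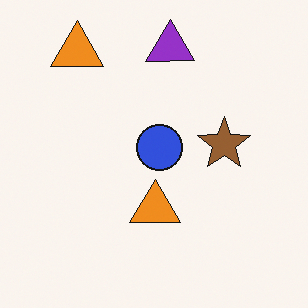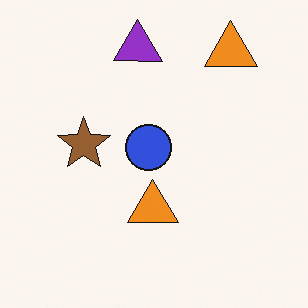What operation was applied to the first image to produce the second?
Flipped horizontally (left ↔ right).

The brown star is in the right of the first image and the left of the second — shapes on opposite sides of the vertical midline have swapped in a mirror flip.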